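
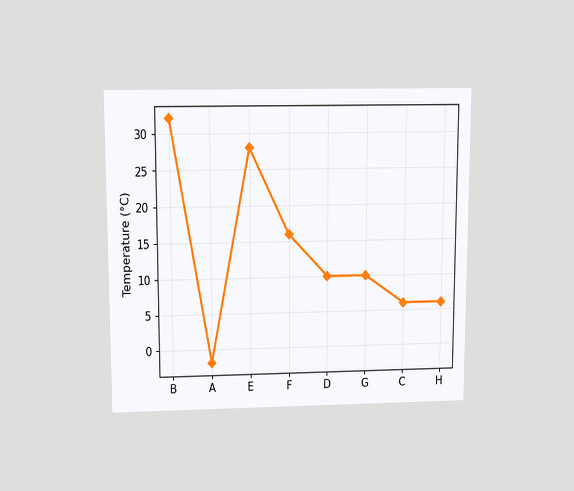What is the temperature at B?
32°C

The chart is viewed slightly from above. At B, the line is at 32°C.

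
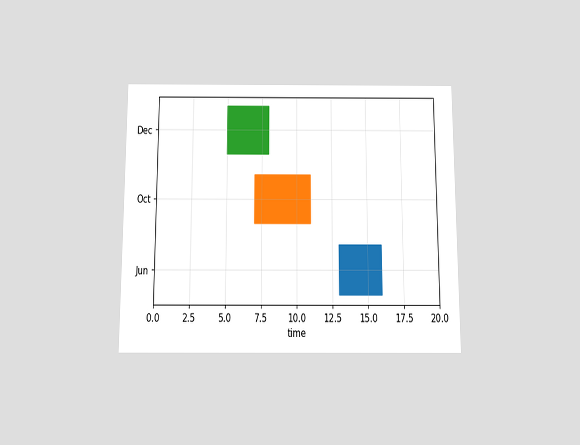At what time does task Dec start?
5

The chart is viewed slightly from below. The Dec bar begins at t=5.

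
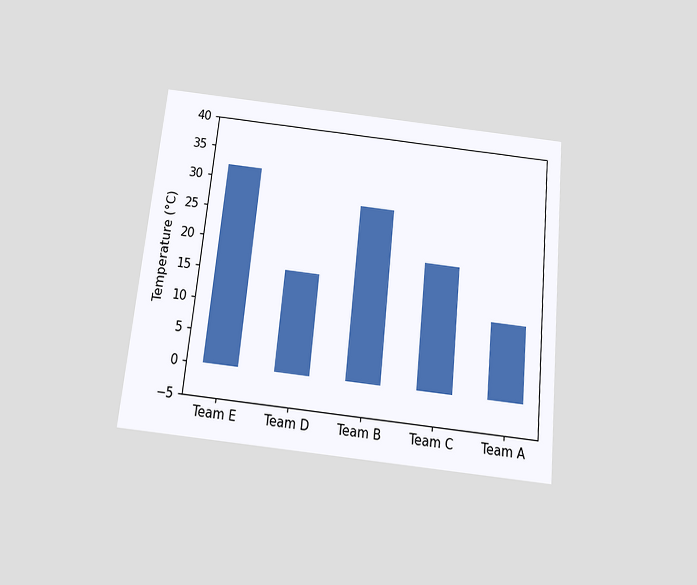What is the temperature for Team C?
20°C

The chart is tilted about 6° clockwise and viewed slightly from below. Reading along the chart's y-axis, the Team C bar reaches 20°C.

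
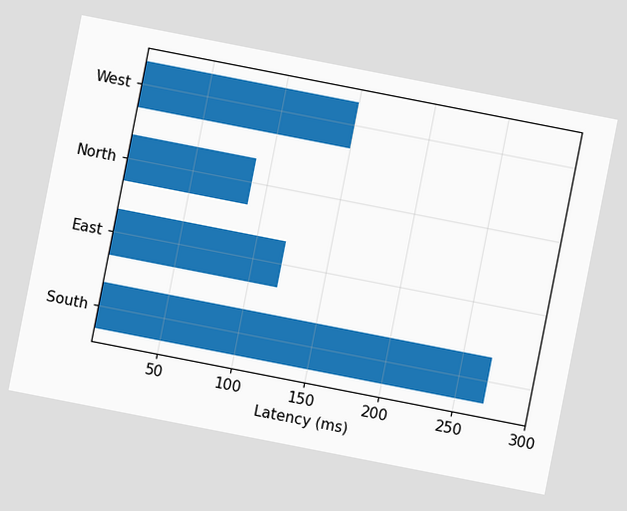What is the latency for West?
The chart is tilted about 11° clockwise. Reading along the chart's x-axis, the West bar reaches 150ms.

150ms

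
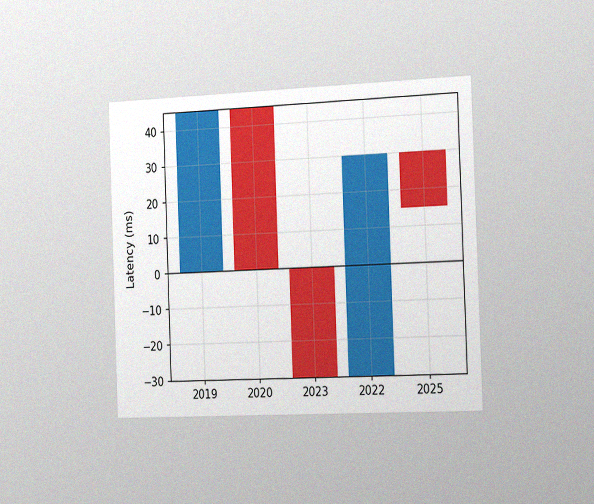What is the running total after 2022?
The chart is tilted about 2° counter-clockwise and viewed slightly from the right, with some photo noise. After 2022 the running total reaches 30ms.

30ms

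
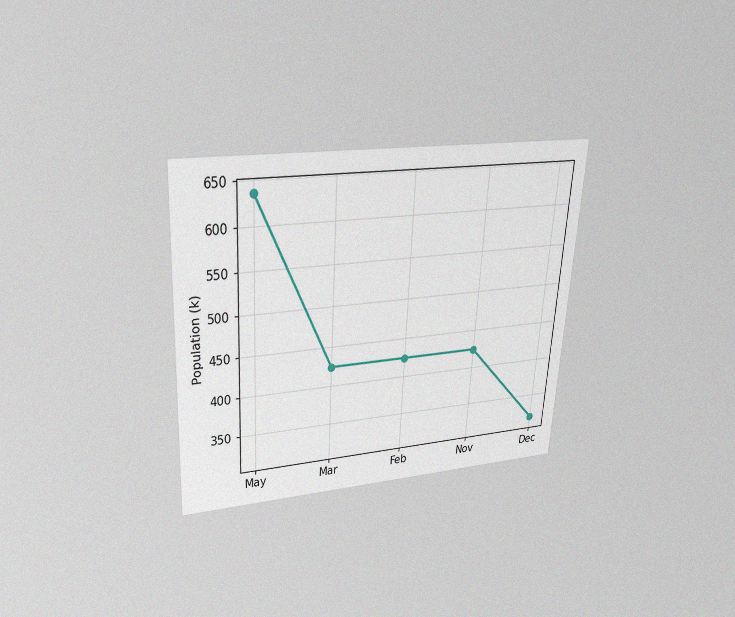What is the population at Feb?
The chart is tilted about 3° clockwise and viewed slightly from above, with some photo noise. At Feb, the line is at 424k.

424k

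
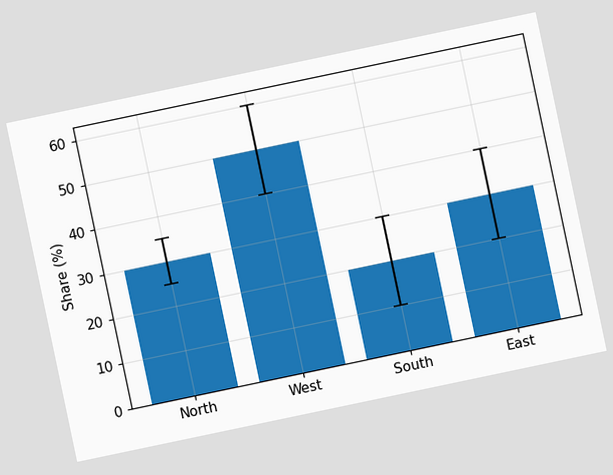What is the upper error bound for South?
The chart is tilted about 12° counter-clockwise. The South bar's upper whisker reaches 30%.

30%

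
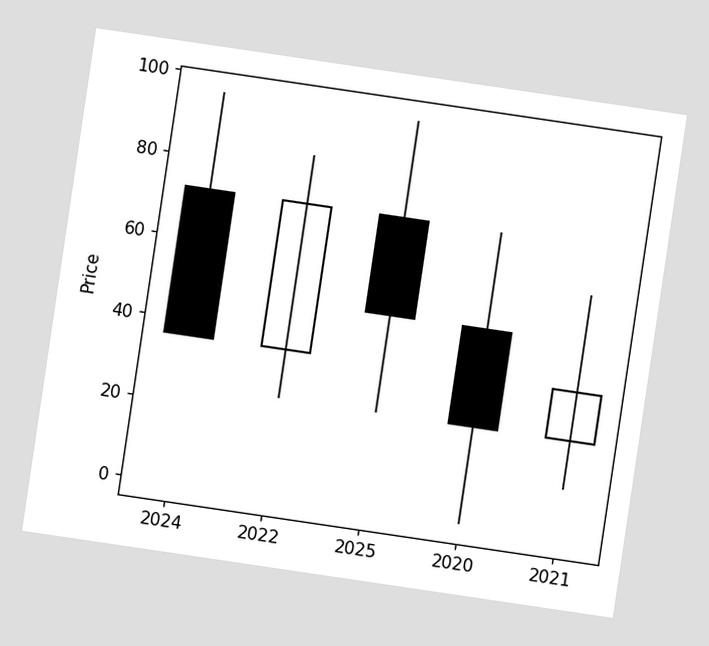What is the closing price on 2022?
72

The chart is tilted about 8° clockwise. The 2022 candle closes at 72.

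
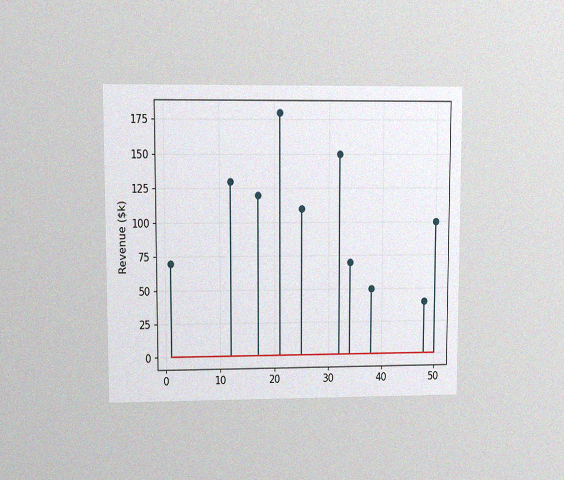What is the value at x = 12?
The chart is viewed at a slight angle, with some photo noise. The stem at x=12 reaches $130k.

$130k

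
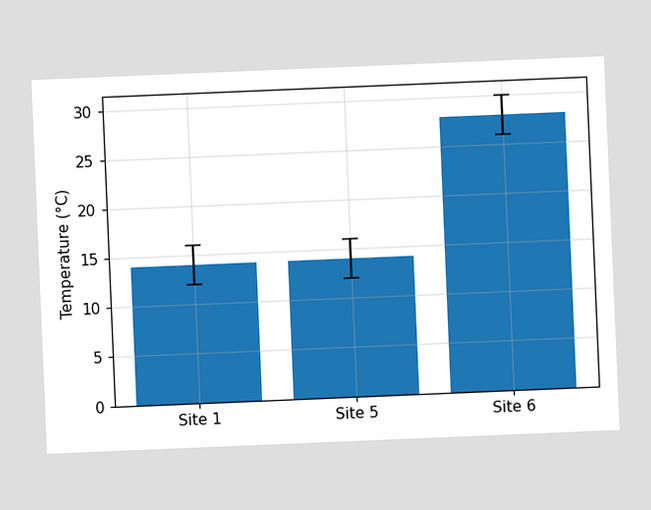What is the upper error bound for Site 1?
16°C

The chart is tilted about 2° counter-clockwise. The Site 1 bar's upper whisker reaches 16°C.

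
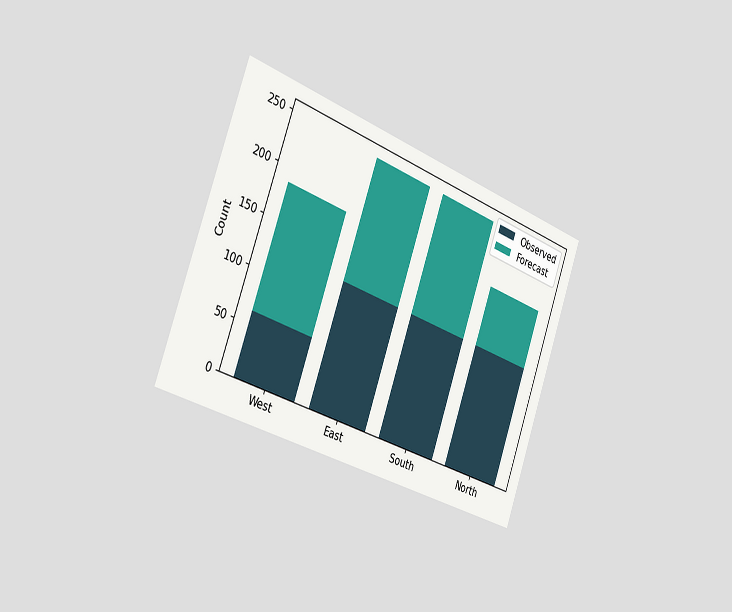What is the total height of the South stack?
248

The chart is tilted about 20° clockwise and viewed slightly from the left. The South stack's top reaches 248 on the y-axis.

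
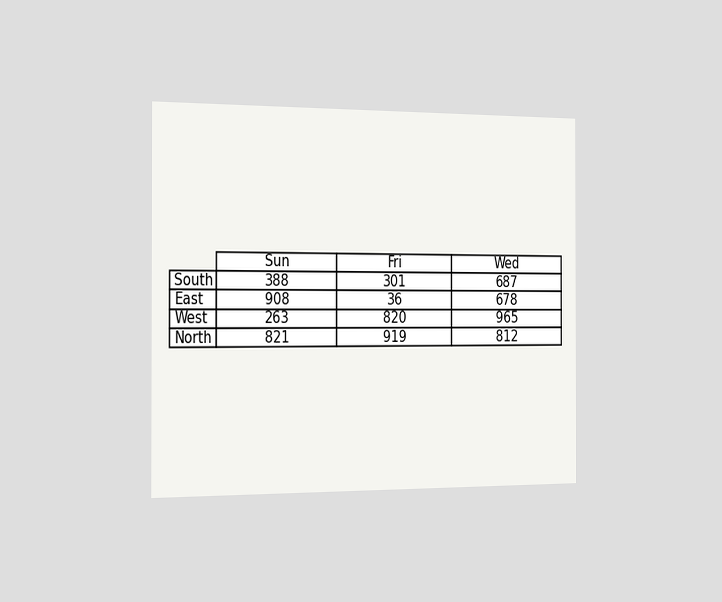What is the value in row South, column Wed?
687

The chart is viewed slightly from the left. The (South, Wed) cell reads 687.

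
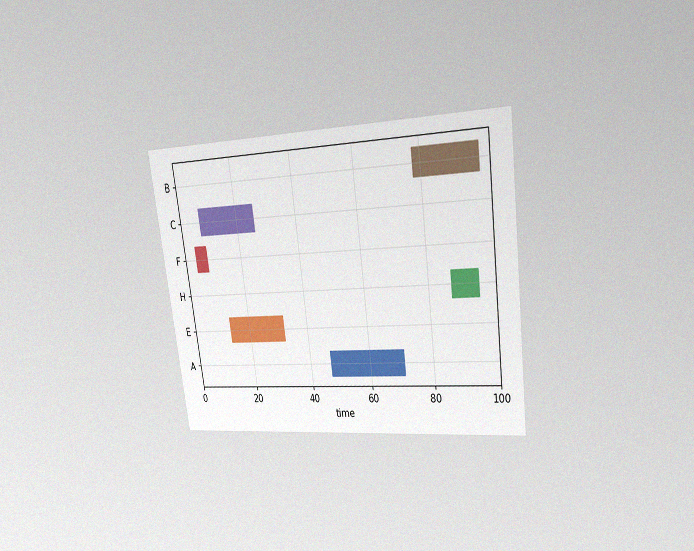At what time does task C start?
The chart is tilted about 8° counter-clockwise and viewed at a slight angle, with some photo noise. The C bar begins at t=7.

7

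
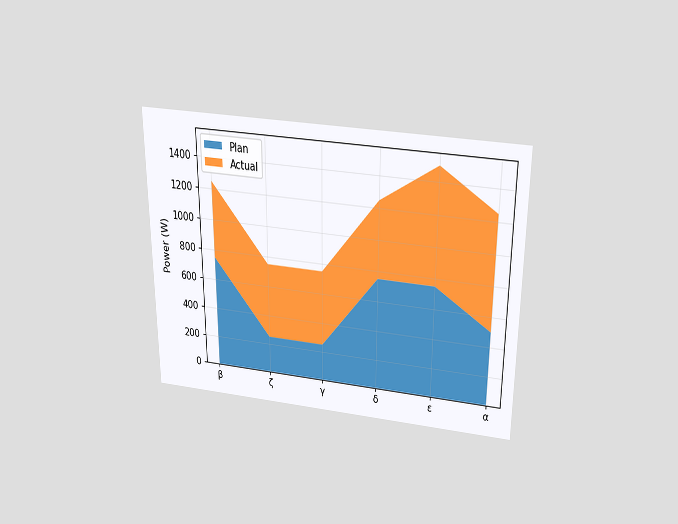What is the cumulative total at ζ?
750W

The chart is viewed slightly from above. The stacked total at ζ reaches 750W.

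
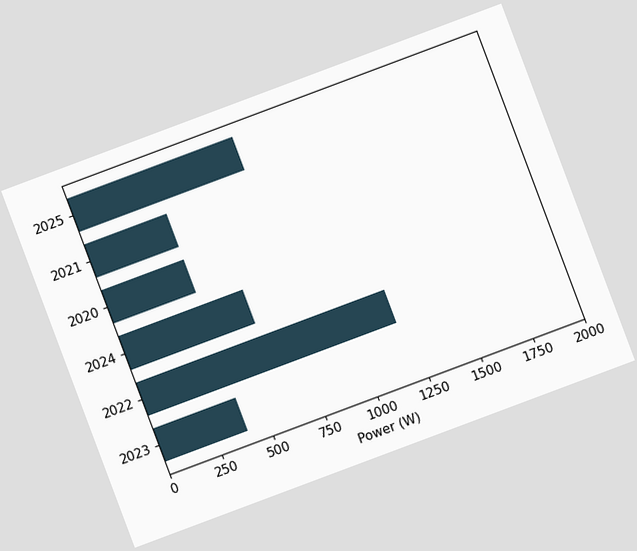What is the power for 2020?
The chart is tilted about 21° counter-clockwise. Reading along the chart's x-axis, the 2020 bar reaches 400W.

400W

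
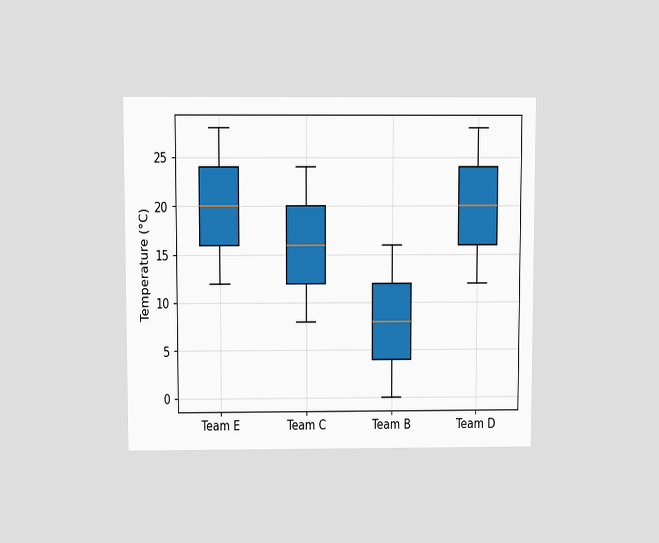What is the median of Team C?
16°C

The chart is viewed slightly from above. The median line in the Team C box sits at 16°C.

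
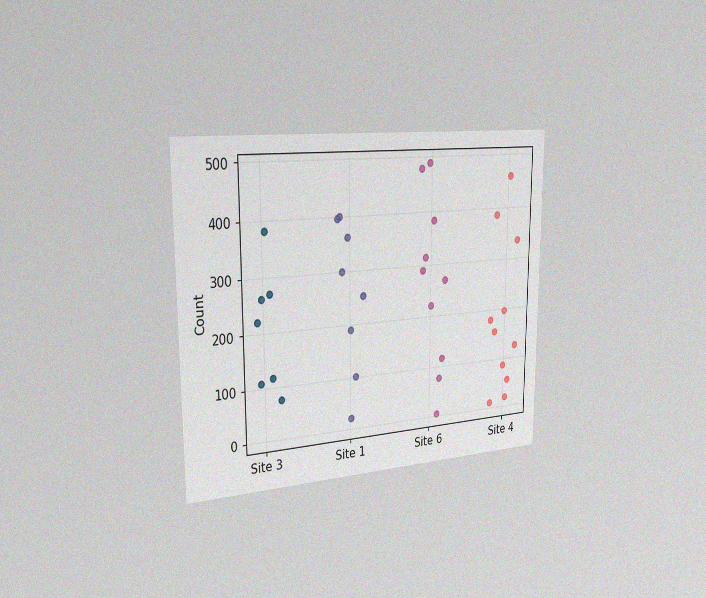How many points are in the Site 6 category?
The chart is viewed slightly from the left, with some photo noise. Counting the markers in the Site 6 column gives 10.

10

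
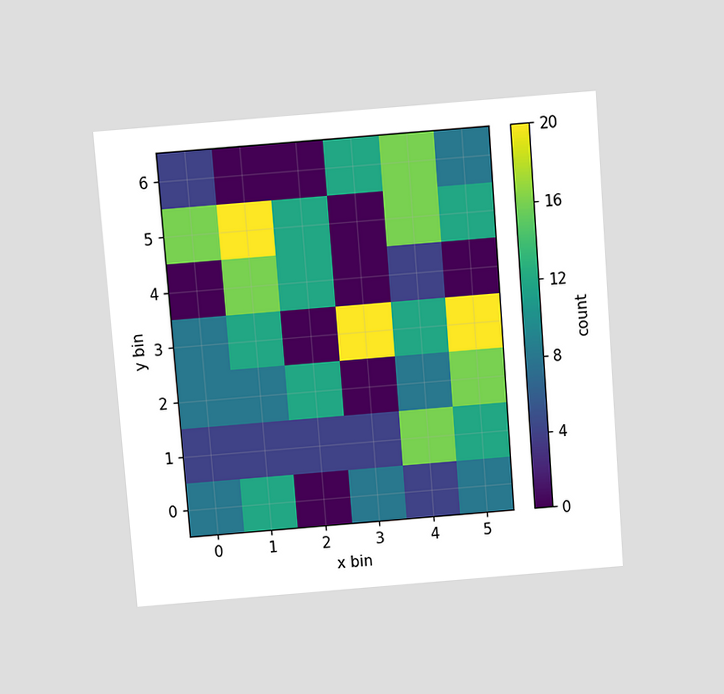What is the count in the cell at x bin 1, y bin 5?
The chart is tilted about 4° counter-clockwise and viewed slightly from above. Matching the cell (1, 5) against the colorbar gives 20.

20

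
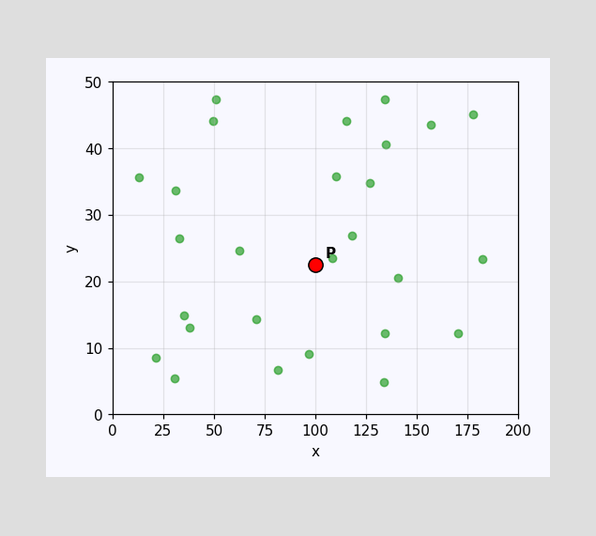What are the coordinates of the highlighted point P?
Following the gridlines from P to each axis, P sits at (100, 22.5).

(100, 22.5)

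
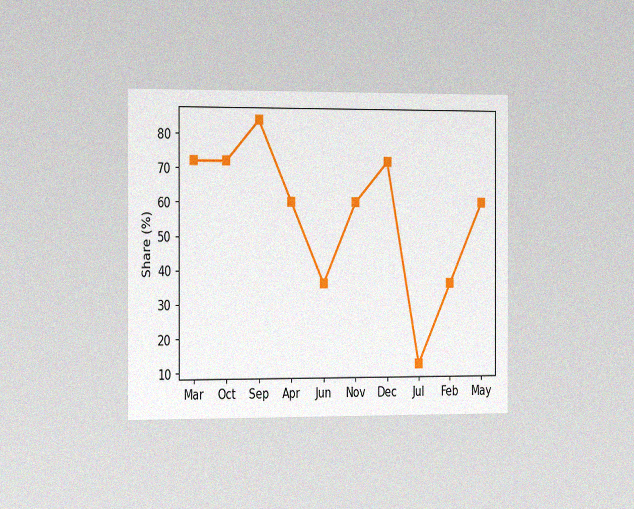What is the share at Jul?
The chart is viewed slightly from the left, with some photo noise. At Jul, the line is at 12%.

12%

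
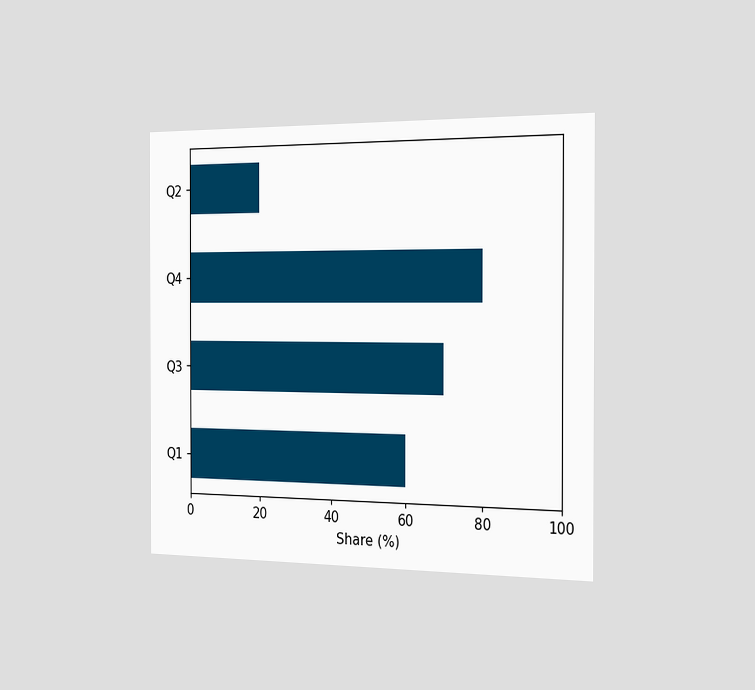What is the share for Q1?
The chart is viewed slightly from the right. Reading along the chart's x-axis, the Q1 bar reaches 60%.

60%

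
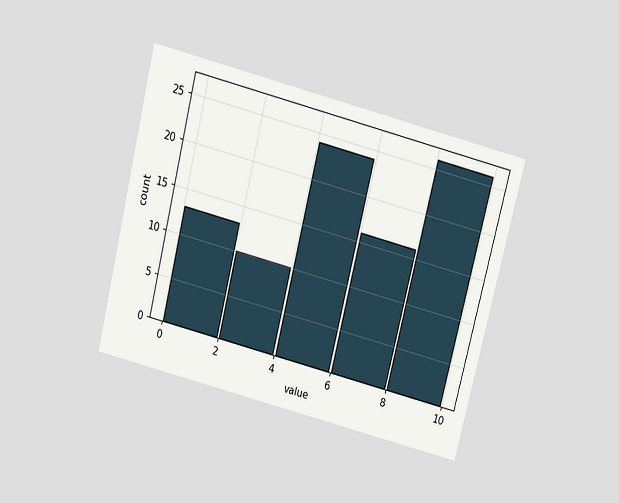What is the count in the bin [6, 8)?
The chart is tilted about 14° clockwise and viewed slightly from above. The [6, 8) bin has height 16.

16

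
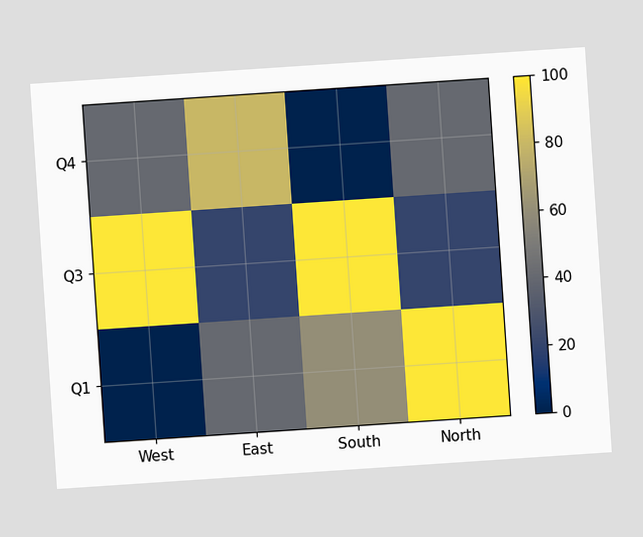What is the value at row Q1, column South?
The chart is tilted about 4° counter-clockwise. Matching cell (Q1, South) against the colorbar gives 60.

60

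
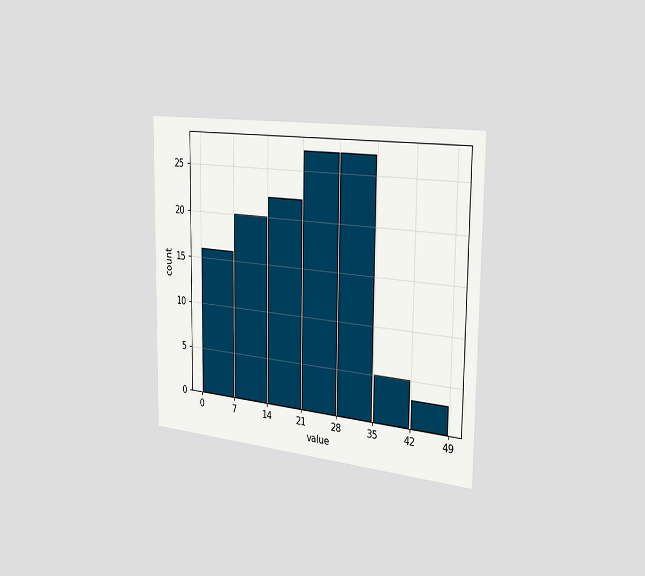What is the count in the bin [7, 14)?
20

The chart is viewed slightly from the right. The [7, 14) bin has height 20.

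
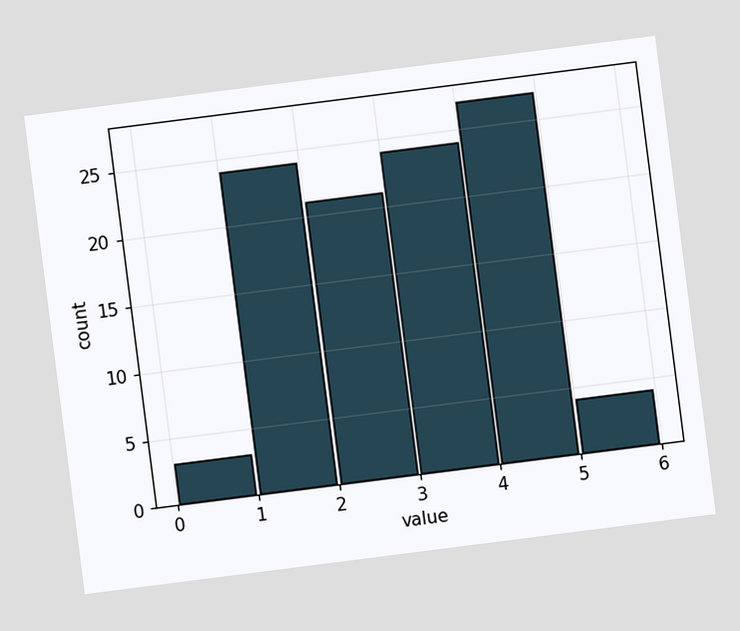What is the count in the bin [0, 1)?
3

The chart is tilted about 7° counter-clockwise. The [0, 1) bin has height 3.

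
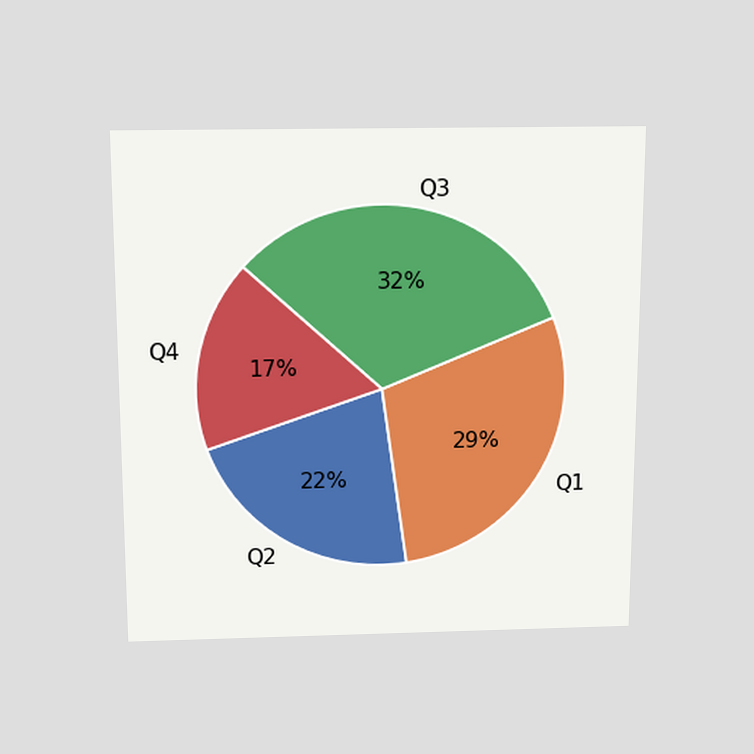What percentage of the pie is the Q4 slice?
17%

The chart is viewed slightly from above. The Q4 slice takes up 17% of the pie.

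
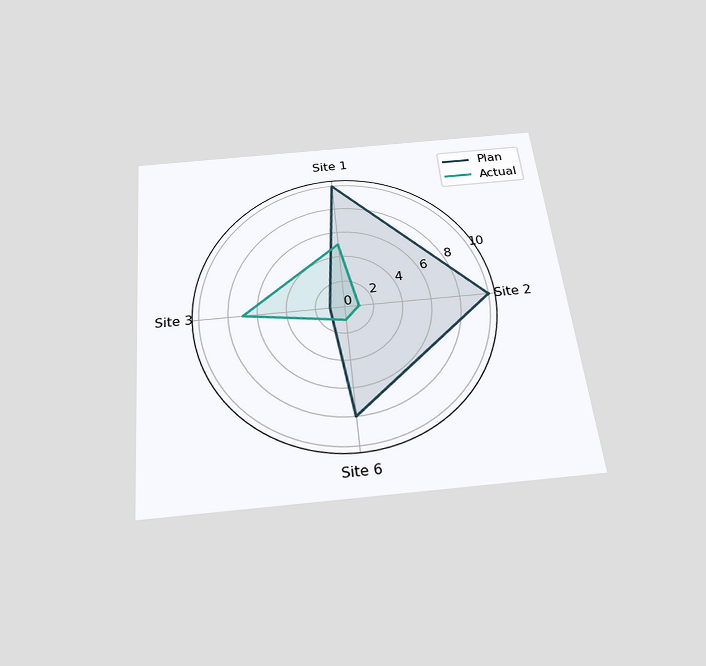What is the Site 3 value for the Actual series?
7

The chart is tilted about 6° counter-clockwise and viewed slightly from below. On the Site 3 axis, Actual reaches 7.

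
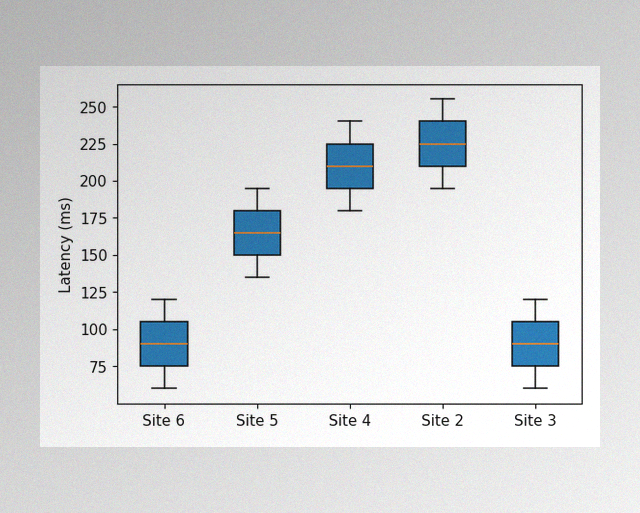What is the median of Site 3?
90ms

The image has some photo noise and uneven lighting. The median line in the Site 3 box sits at 90ms.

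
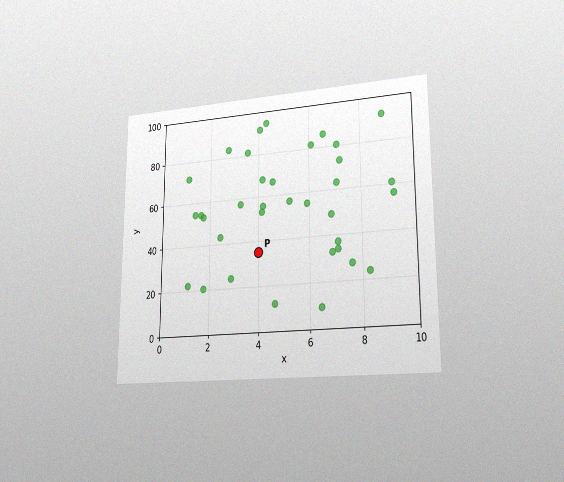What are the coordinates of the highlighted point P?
The chart is viewed slightly from the right, with some photo noise. Following the gridlines from P to each axis, P sits at (4, 35).

(4, 35)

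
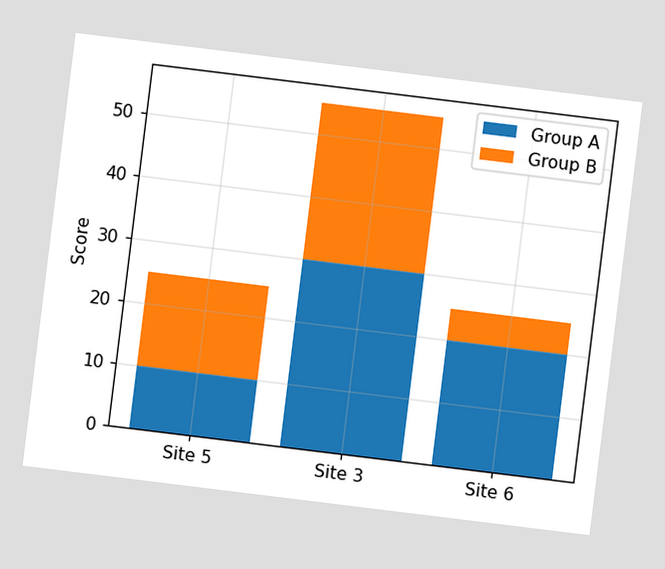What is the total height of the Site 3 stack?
55

The chart is tilted about 7° clockwise. The Site 3 stack's top reaches 55 on the y-axis.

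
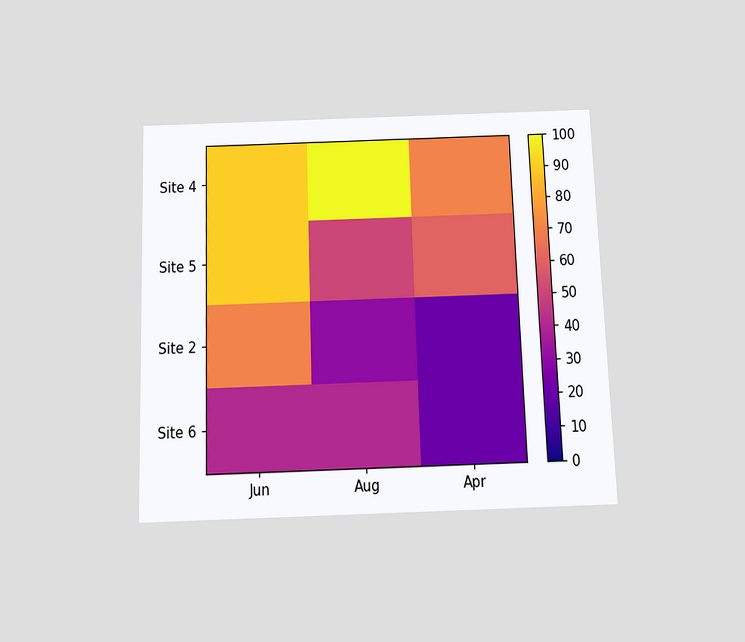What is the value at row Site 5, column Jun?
The chart is viewed slightly from below. Matching cell (Site 5, Jun) against the colorbar gives 90.

90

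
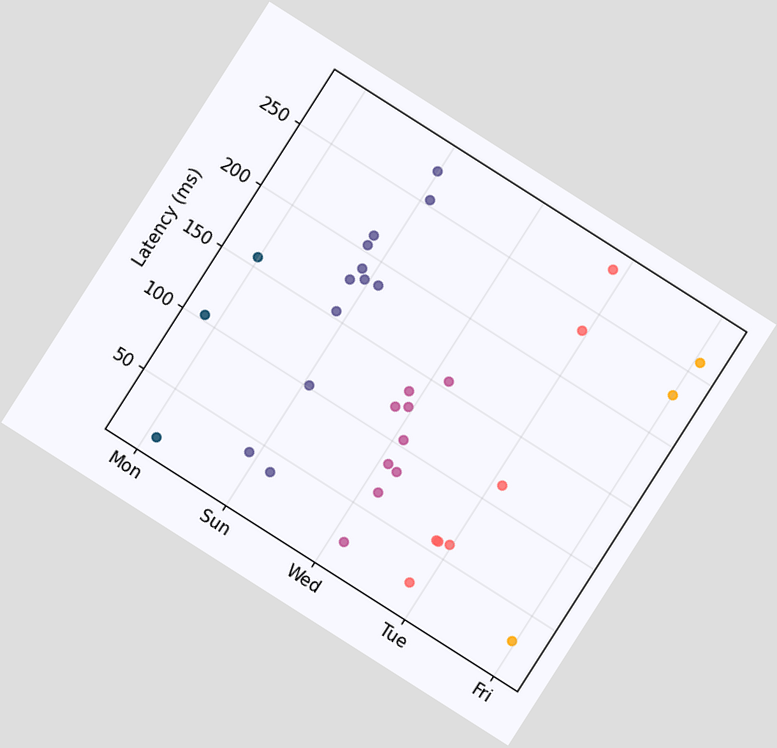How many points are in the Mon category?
The chart is tilted about 33° clockwise. Counting the markers in the Mon column gives 3.

3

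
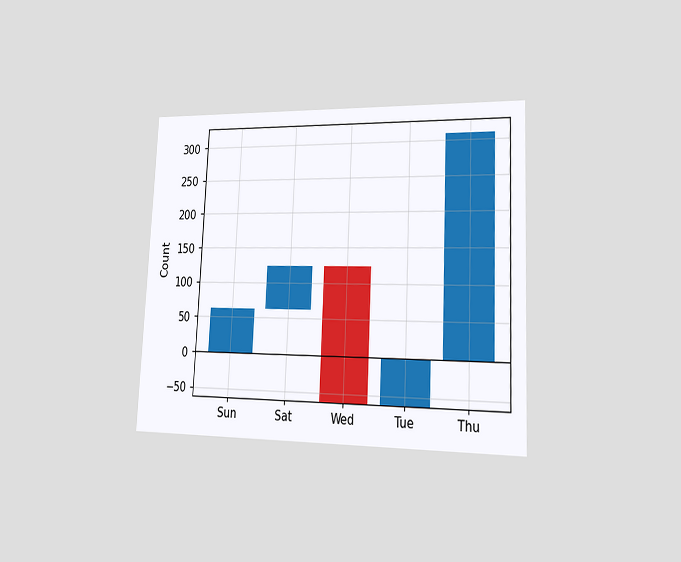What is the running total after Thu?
The chart is tilted about 3° clockwise and viewed slightly from the right. After Thu the running total reaches 310.

310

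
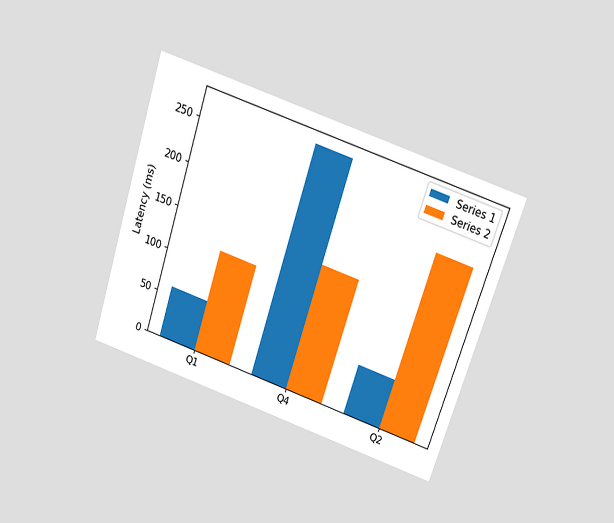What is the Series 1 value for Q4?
The chart is tilted about 18° clockwise and viewed slightly from above. The Series 1 bar at Q4 reaches 270ms on the y-axis.

270ms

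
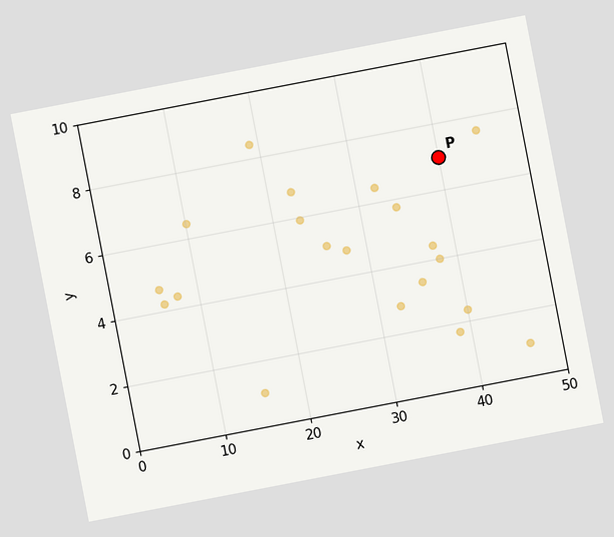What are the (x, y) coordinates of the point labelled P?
(40, 7)

The chart is tilted about 11° counter-clockwise. Following the gridlines from P to each axis, P sits at (40, 7).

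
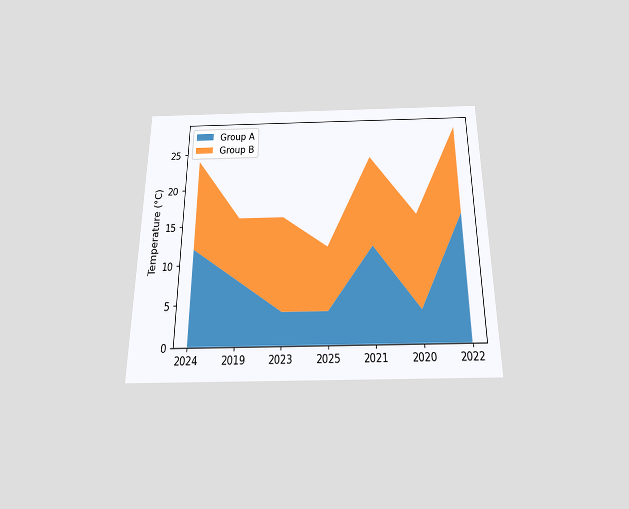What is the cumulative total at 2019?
The chart is viewed slightly from below. The stacked total at 2019 reaches 16°C.

16°C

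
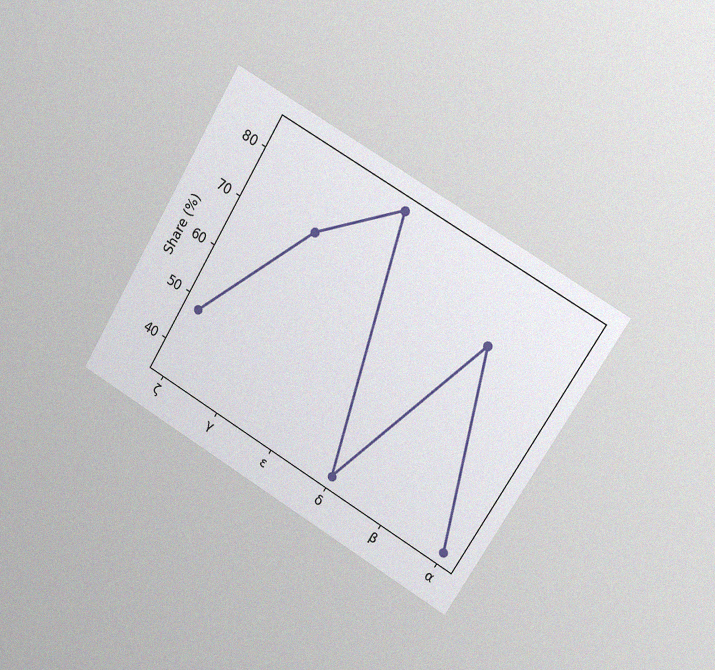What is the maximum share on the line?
84%

The chart is tilted about 31° clockwise and viewed at a slight angle, with some photo noise. The highest point is at ε, and reading across to the y-axis gives 84%.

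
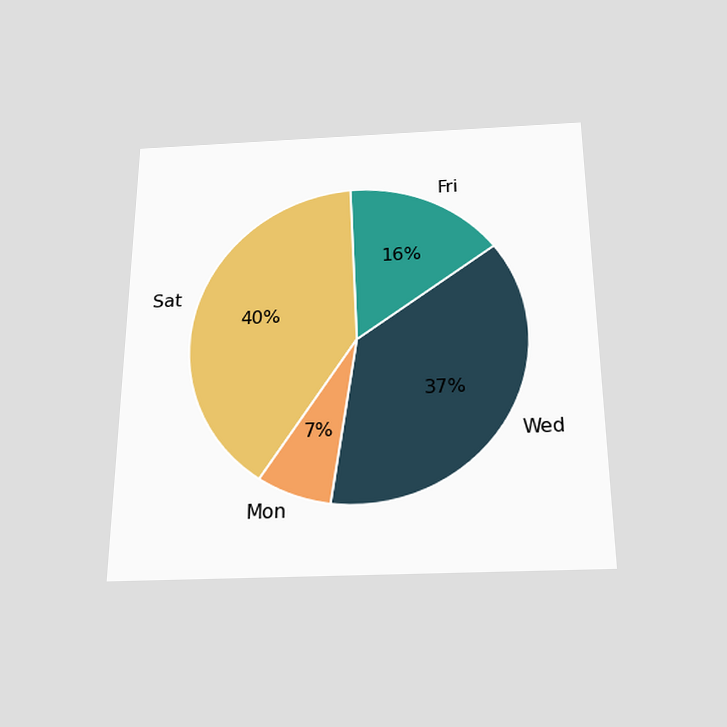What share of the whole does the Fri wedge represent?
16%

The chart is viewed slightly from below. The Fri slice takes up 16% of the pie.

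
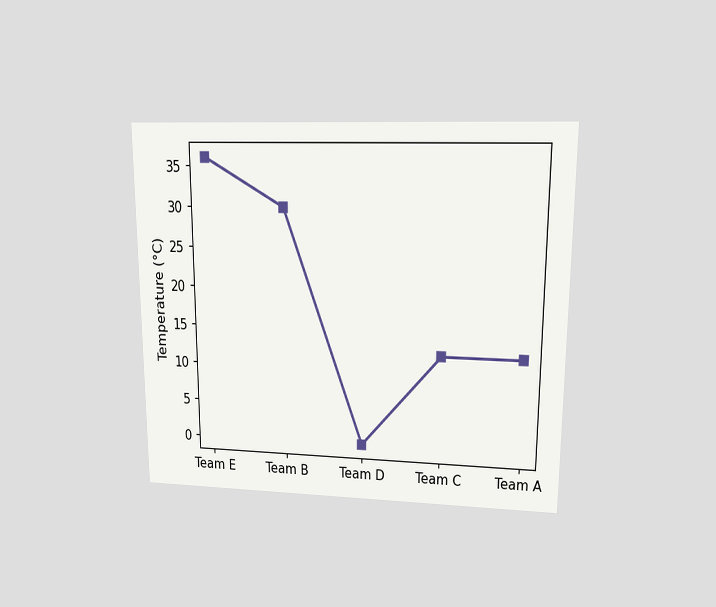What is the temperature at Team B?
The chart is viewed at a slight angle. At Team B, the line is at 30°C.

30°C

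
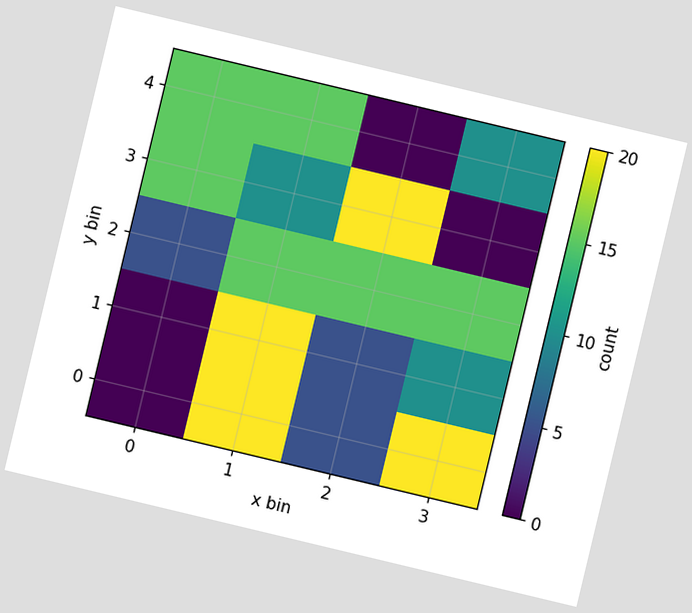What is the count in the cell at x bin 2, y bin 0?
5

The chart is tilted about 13° clockwise. Matching the cell (2, 0) against the colorbar gives 5.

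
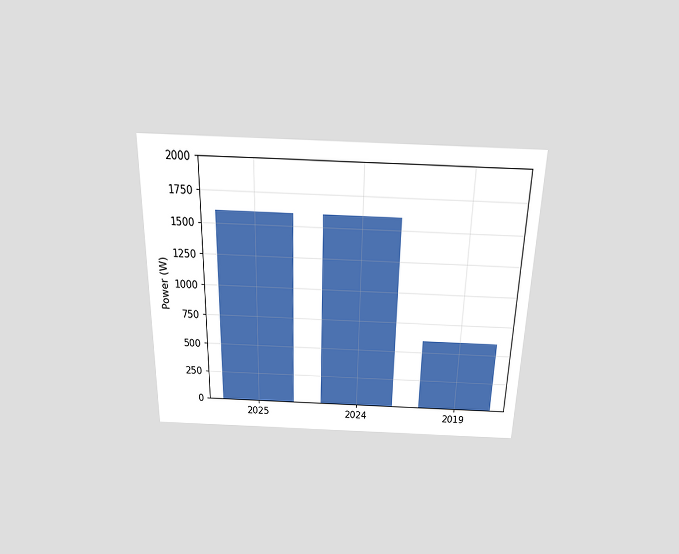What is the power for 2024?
The chart is viewed slightly from above. Reading along the chart's y-axis, the 2024 bar reaches 1600W.

1600W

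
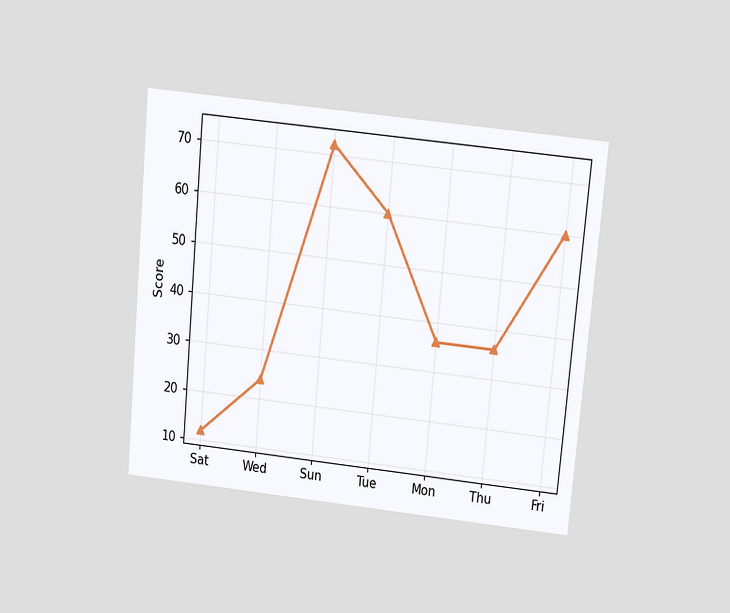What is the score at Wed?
The chart is tilted about 5° clockwise and viewed slightly from above. At Wed, the line is at 24.

24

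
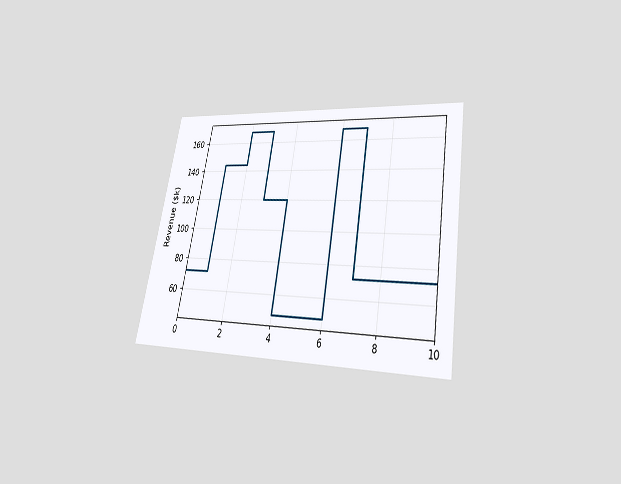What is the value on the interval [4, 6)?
The chart is tilted about 10° clockwise and viewed slightly from below. On [4, 6) the step sits at $48k.

$48k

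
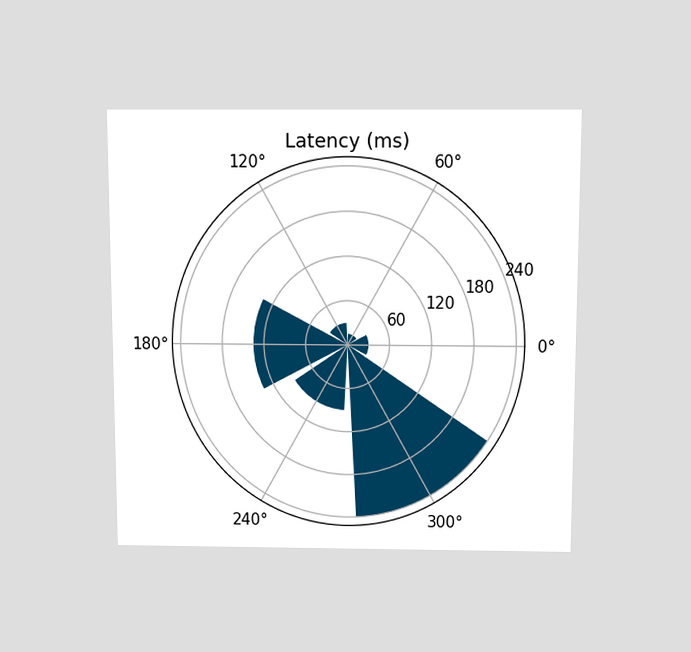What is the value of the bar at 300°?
The chart is viewed slightly from above. The bar at 300° reaches 240ms on the radial axis.

240ms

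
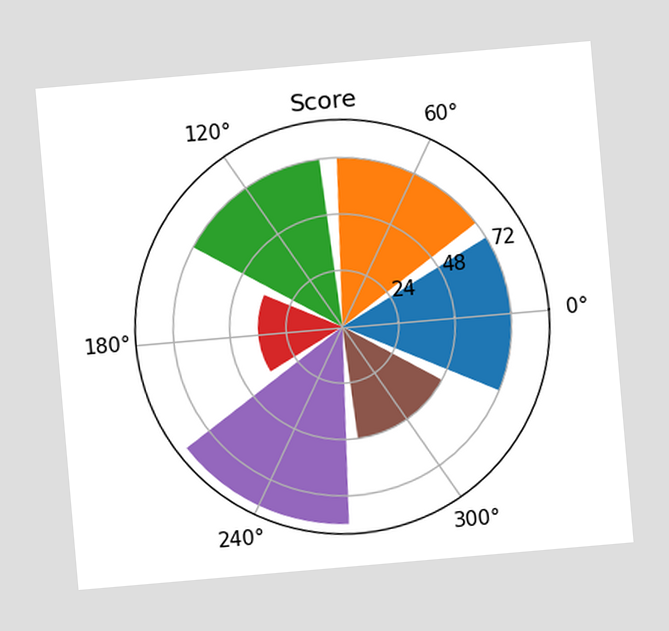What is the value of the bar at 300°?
The chart is tilted about 5° counter-clockwise. The bar at 300° reaches 48 on the radial axis.

48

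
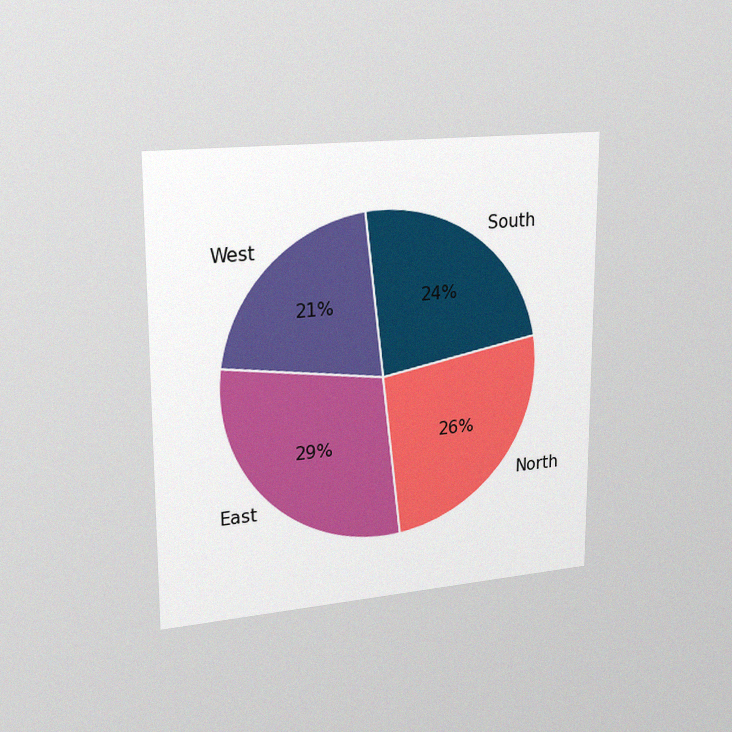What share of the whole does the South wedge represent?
The chart is viewed slightly from the left, with some photo noise. The South slice takes up 24% of the pie.

24%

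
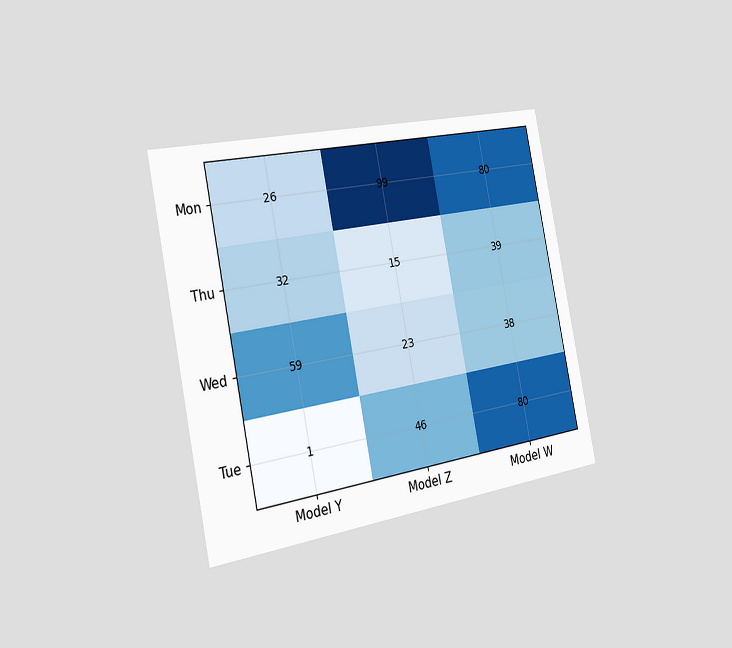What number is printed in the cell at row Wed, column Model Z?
23

The chart is tilted about 11° counter-clockwise and viewed slightly from the left. The (Wed, Model Z) cell reads 23.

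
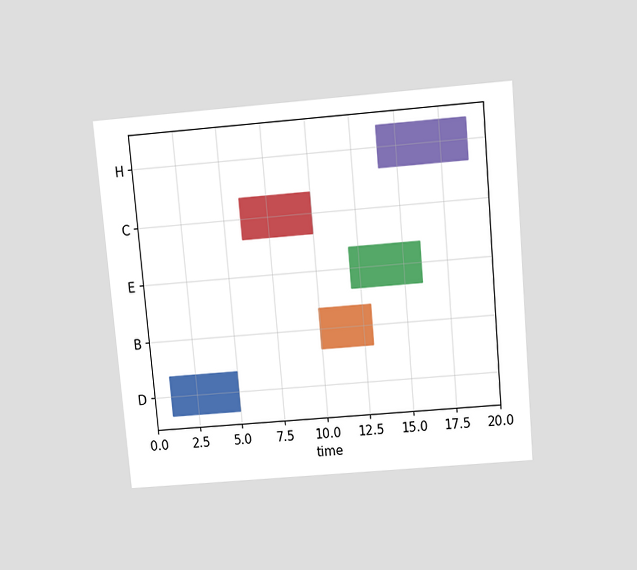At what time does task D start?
The chart is tilted about 5° counter-clockwise and viewed slightly from above. The D bar begins at t=1.

1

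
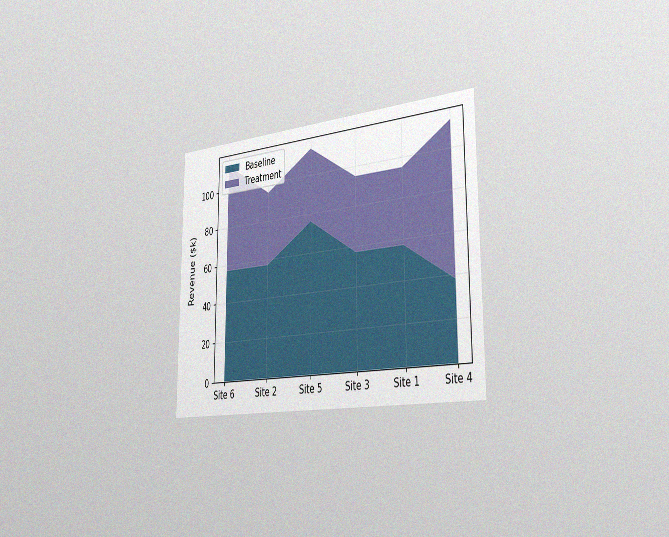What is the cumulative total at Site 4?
$114k

The chart is viewed slightly from the right, with some photo noise. The stacked total at Site 4 reaches $114k.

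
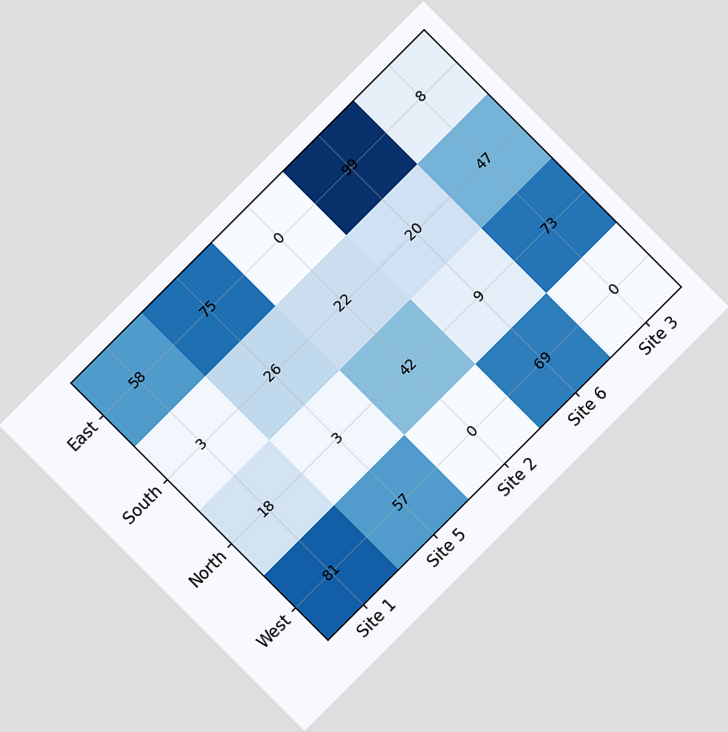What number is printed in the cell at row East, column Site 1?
58

The chart is tilted about 45° counter-clockwise. The (East, Site 1) cell reads 58.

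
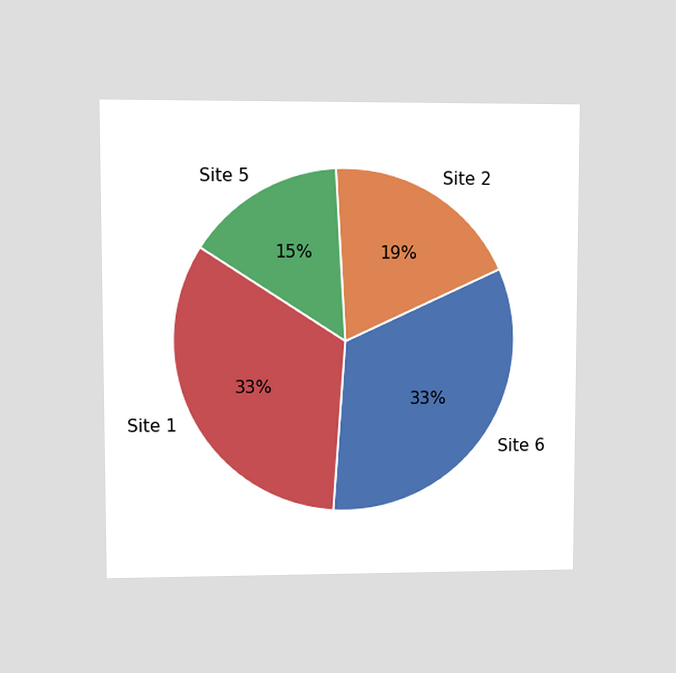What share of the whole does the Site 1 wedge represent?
The chart is viewed at a slight angle. The Site 1 slice takes up 33% of the pie.

33%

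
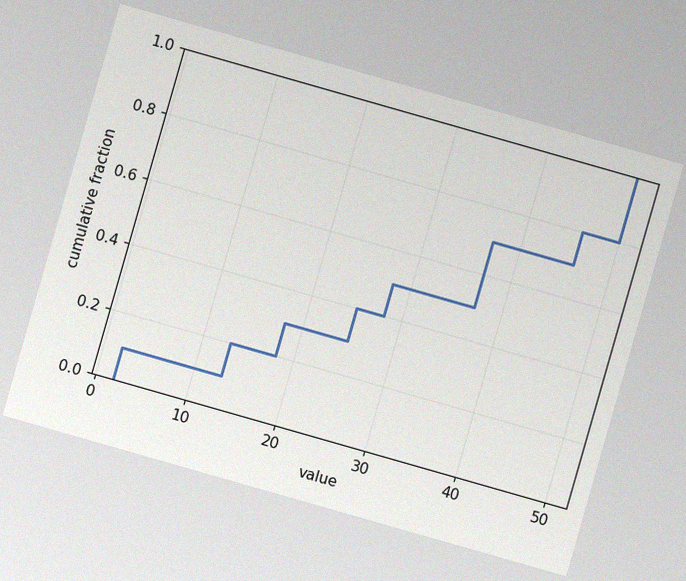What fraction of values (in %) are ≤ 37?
70%

The chart is tilted about 16° clockwise, with some photo noise. At x=37 the ECDF step is at 70%.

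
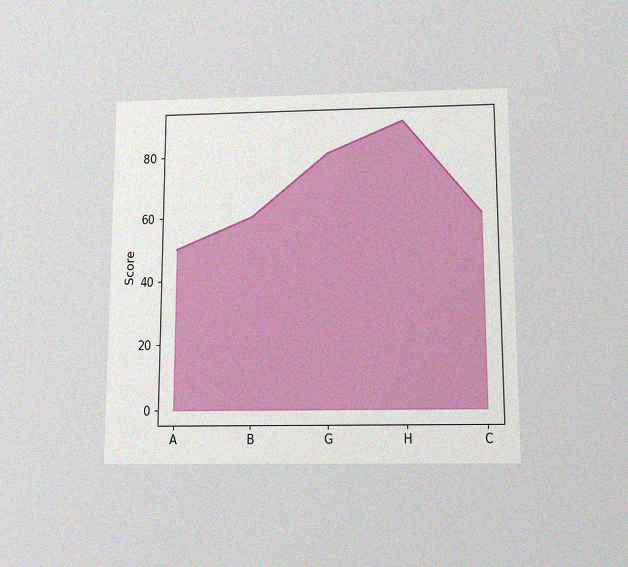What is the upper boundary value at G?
80

The chart is viewed slightly from below, with some photo noise. At G the upper boundary is at 80.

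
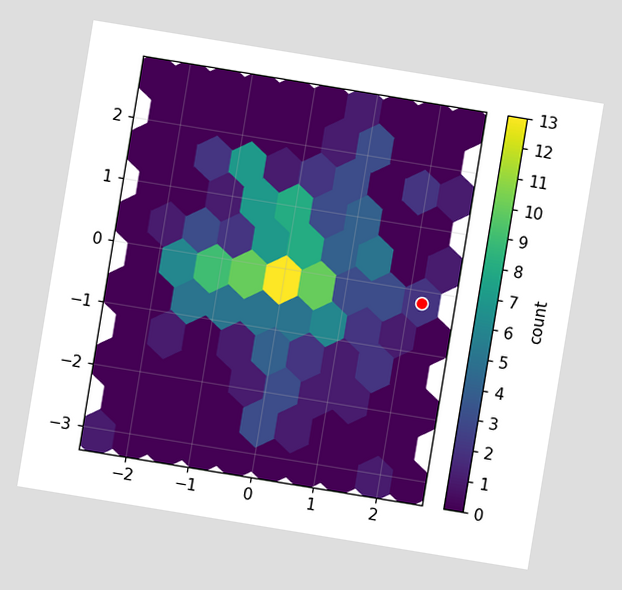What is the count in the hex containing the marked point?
2

The chart is tilted about 9° clockwise. The marked hex reads 2 on the colorbar.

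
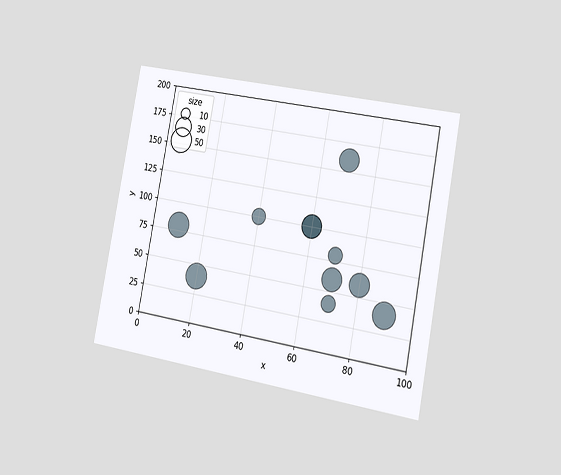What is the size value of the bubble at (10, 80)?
The chart is tilted about 11° clockwise and viewed slightly from the right. Matching the bubble at (10, 80) against the size legend gives 50.

50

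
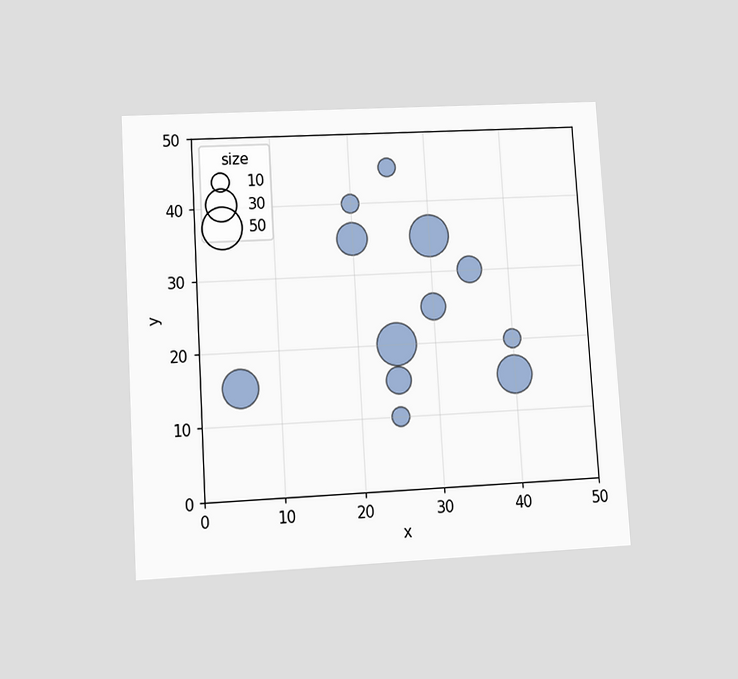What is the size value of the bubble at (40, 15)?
The chart is tilted about 3° counter-clockwise and viewed at a slight angle. Matching the bubble at (40, 15) against the size legend gives 40.

40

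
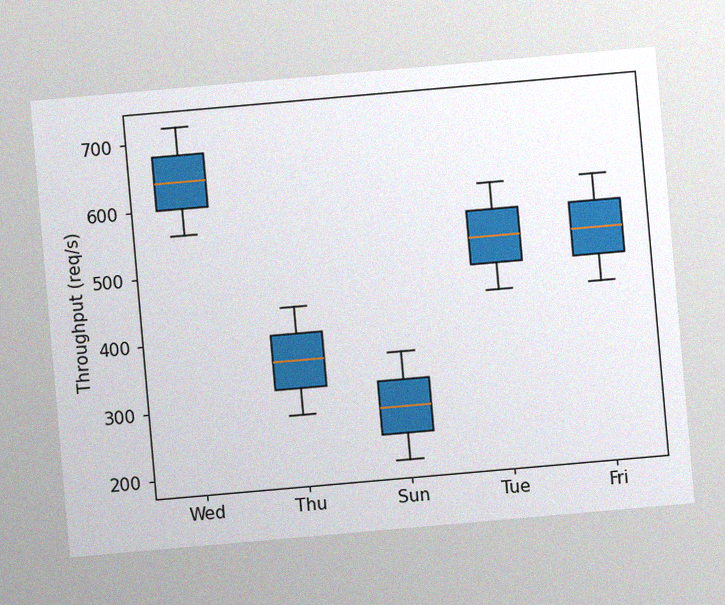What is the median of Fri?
520req/s

The chart is tilted about 5° counter-clockwise, with some photo noise. The median line in the Fri box sits at 520req/s.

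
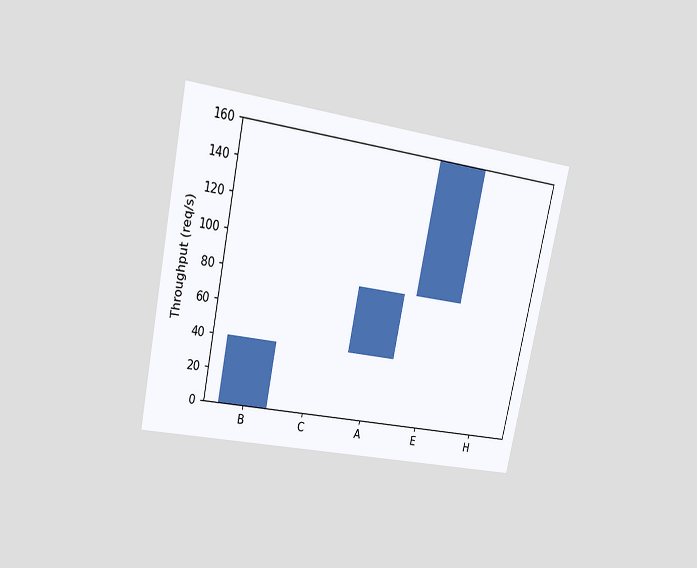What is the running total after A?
The chart is tilted about 12° clockwise and viewed at a slight angle. After A the running total reaches 80req/s.

80req/s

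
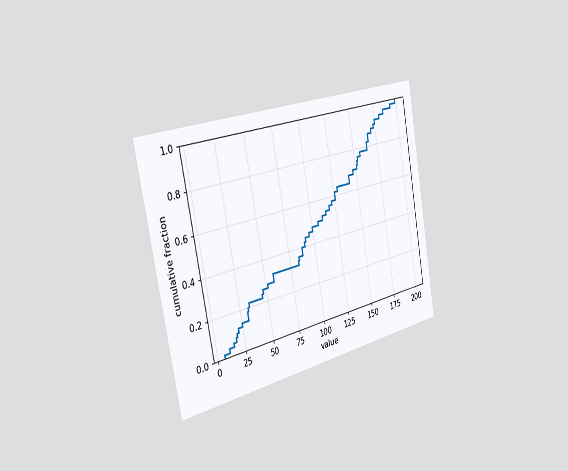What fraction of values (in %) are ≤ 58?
32%

The chart is tilted about 11° counter-clockwise and viewed slightly from the left. At x=58 the ECDF step is at 32%.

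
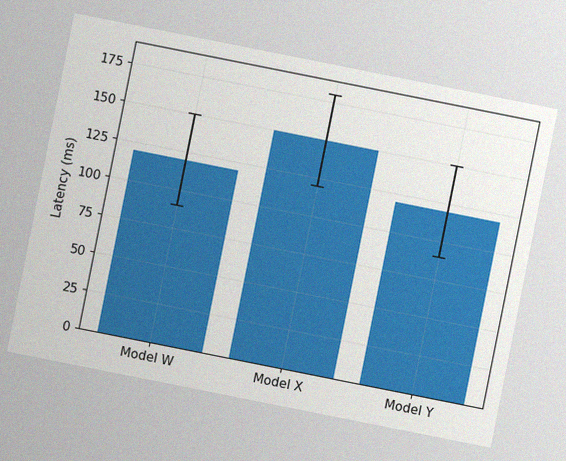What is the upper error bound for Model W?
150ms

The chart is tilted about 11° clockwise, with some photo noise. The Model W bar's upper whisker reaches 150ms.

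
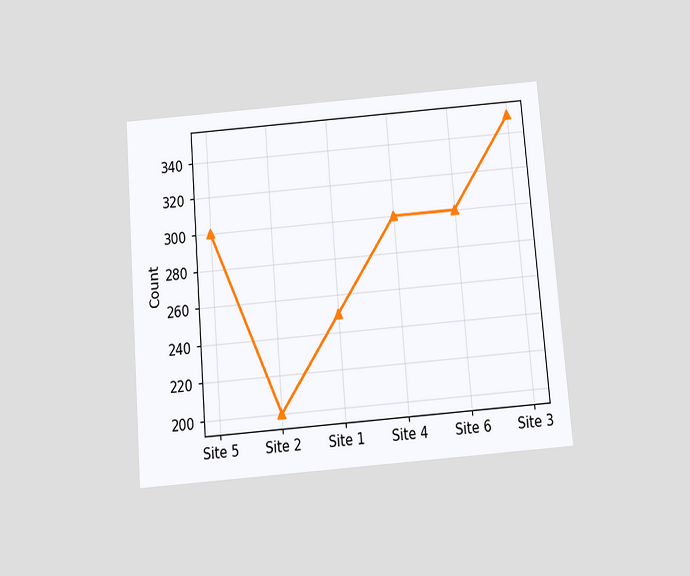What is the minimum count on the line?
200

The chart is tilted about 5° counter-clockwise and viewed slightly from below. The lowest point is at Site 2, and reading across to the y-axis gives 200.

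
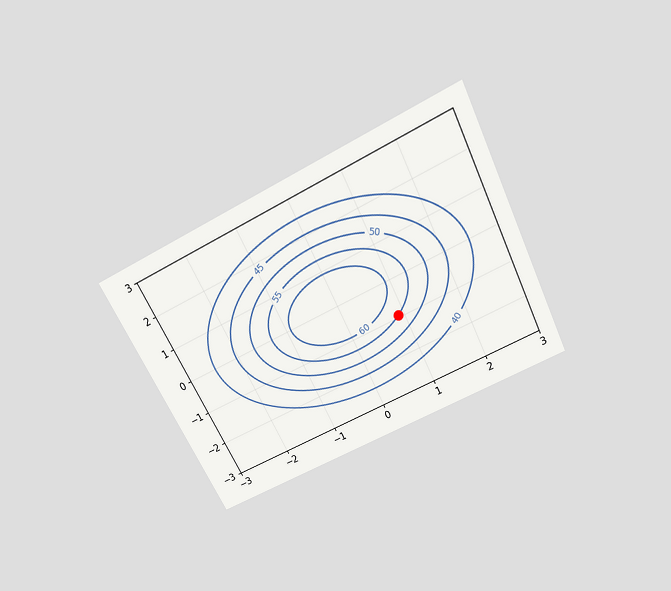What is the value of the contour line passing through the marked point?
The chart is tilted about 27° counter-clockwise and viewed slightly from above. The marked point sits on the contour labelled 55.

55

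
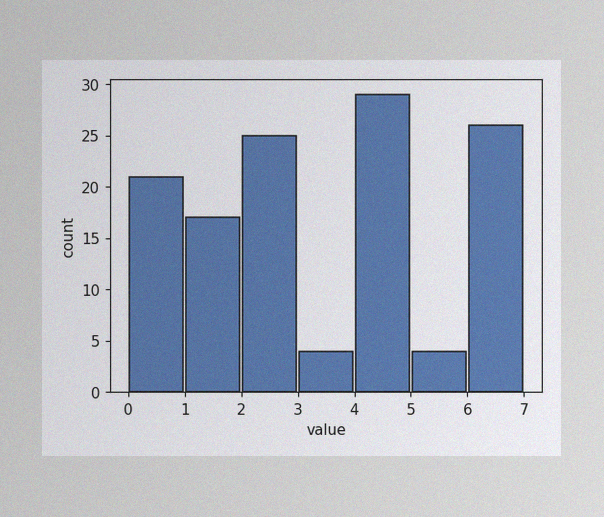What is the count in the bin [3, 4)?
The image has some photo noise and uneven lighting. The [3, 4) bin has height 4.

4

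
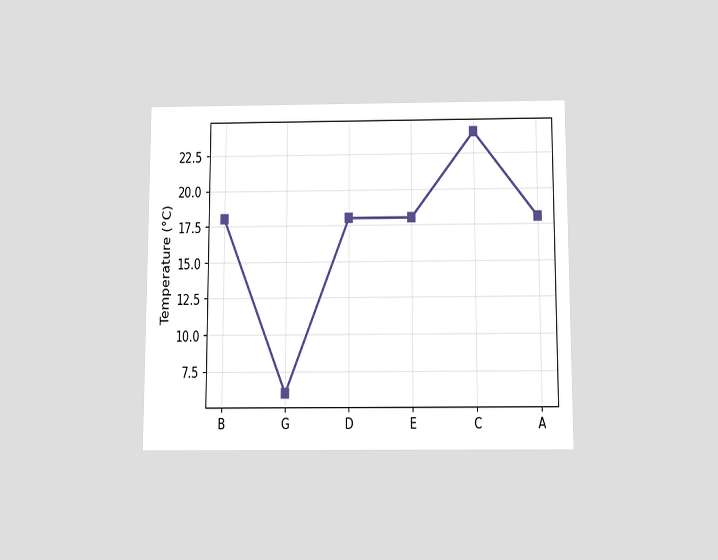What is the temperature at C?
The chart is viewed slightly from below. At C, the line is at 24°C.

24°C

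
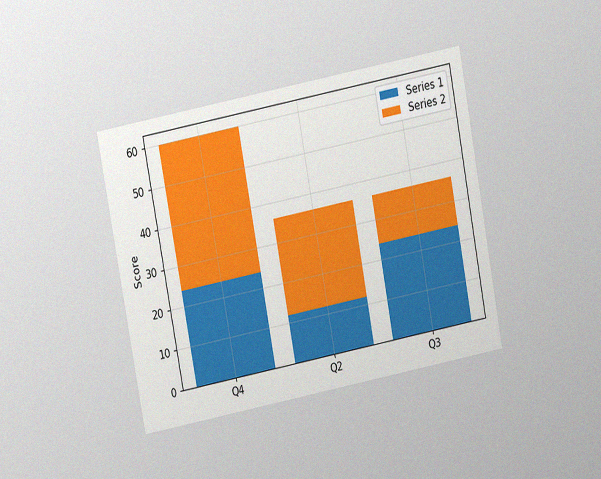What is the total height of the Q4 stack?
60

The chart is tilted about 11° counter-clockwise and viewed at a slight angle, with some photo noise. The Q4 stack's top reaches 60 on the y-axis.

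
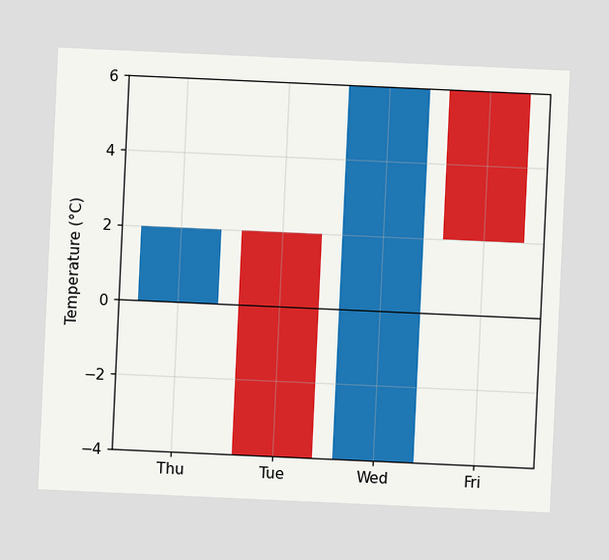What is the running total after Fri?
The chart is tilted about 3° clockwise. After Fri the running total reaches 2°C.

2°C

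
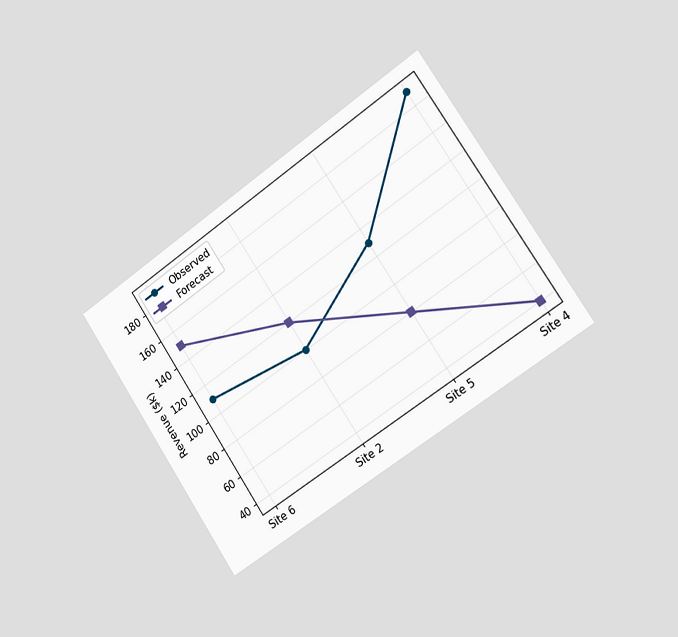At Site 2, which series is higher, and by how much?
Forecast, by $20k

The chart is tilted about 34° counter-clockwise and viewed slightly from the right. At Site 2, Forecast sits above the other line by $20k.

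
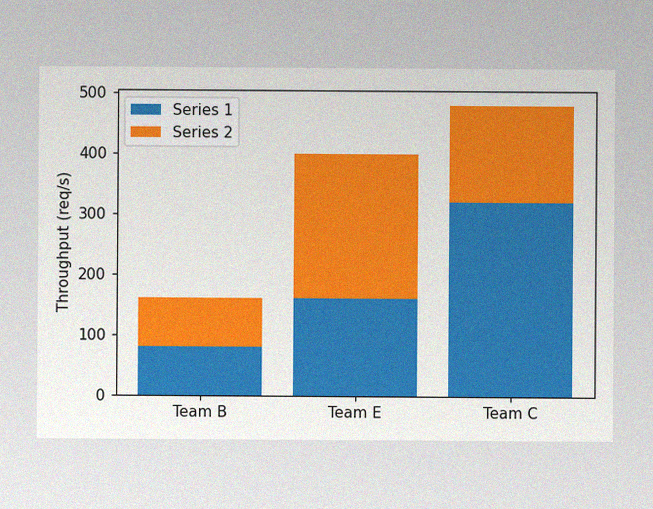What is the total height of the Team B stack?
160req/s

The image has some photo noise and uneven lighting. The Team B stack's top reaches 160req/s on the y-axis.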